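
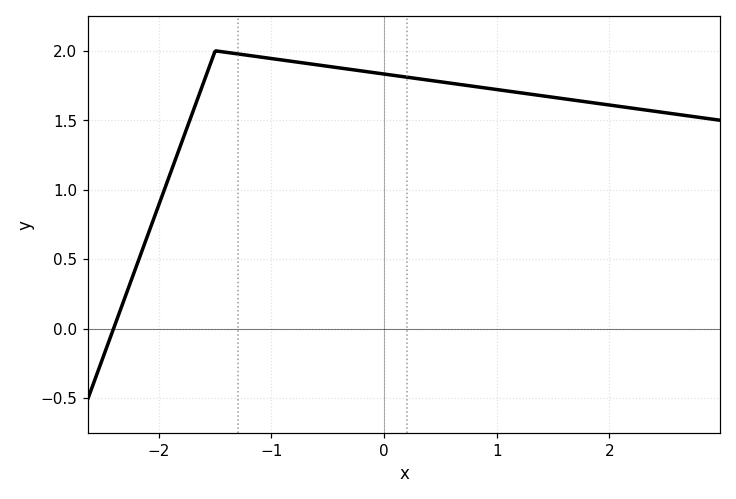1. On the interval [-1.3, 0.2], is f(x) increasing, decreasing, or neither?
decreasing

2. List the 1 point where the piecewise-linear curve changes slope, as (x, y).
(-1.5, 2)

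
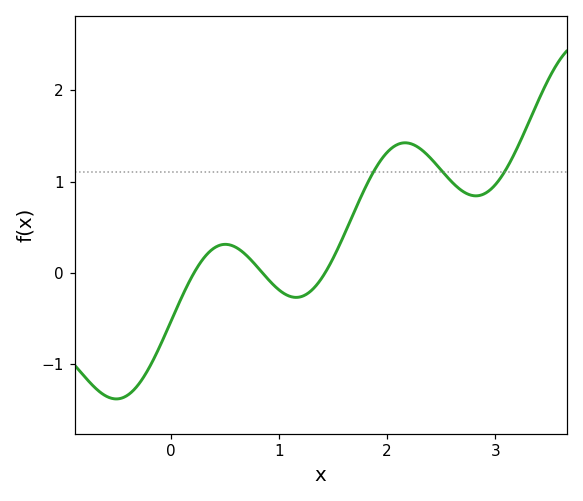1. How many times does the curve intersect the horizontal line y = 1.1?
3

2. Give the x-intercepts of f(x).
0.2, 0.8, 1.4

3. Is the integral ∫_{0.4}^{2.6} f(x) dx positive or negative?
positive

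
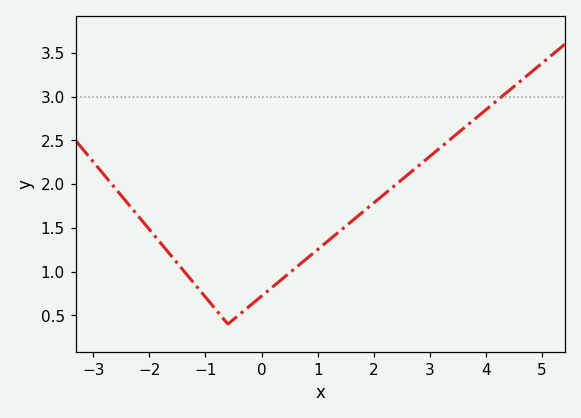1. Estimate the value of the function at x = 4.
2.85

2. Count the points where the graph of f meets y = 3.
1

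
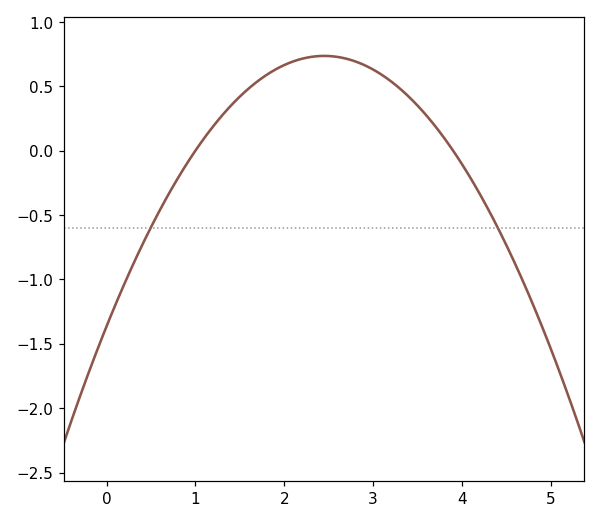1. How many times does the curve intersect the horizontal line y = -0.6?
2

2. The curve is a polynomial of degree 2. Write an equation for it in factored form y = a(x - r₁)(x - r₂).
y = -0.35(x - 1)(x - 3.9)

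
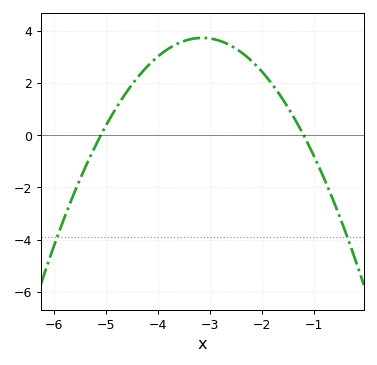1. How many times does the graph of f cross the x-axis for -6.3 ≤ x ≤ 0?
2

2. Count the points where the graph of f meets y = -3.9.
2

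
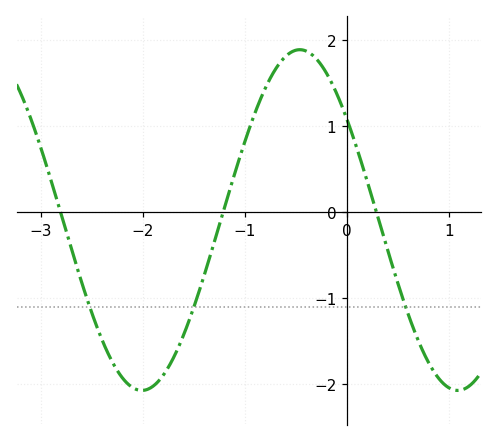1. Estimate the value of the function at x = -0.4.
1.9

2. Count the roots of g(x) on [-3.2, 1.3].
3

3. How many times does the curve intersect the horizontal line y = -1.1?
3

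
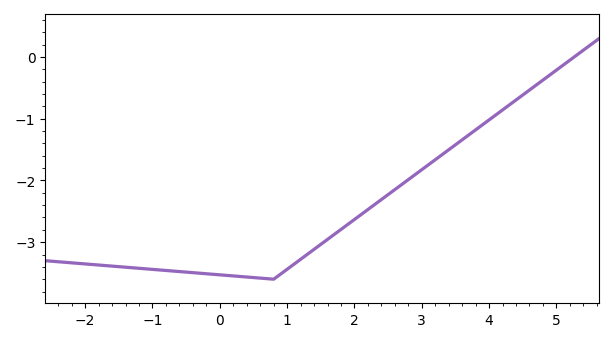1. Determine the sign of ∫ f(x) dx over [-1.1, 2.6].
negative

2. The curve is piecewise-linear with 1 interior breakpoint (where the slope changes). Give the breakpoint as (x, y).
(0.8, -3.6)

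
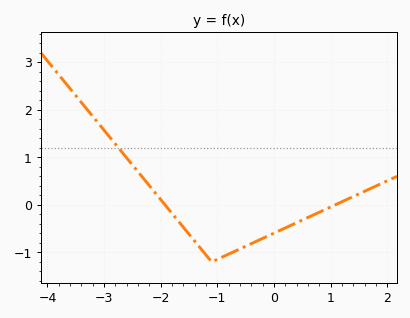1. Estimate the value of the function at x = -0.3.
-0.8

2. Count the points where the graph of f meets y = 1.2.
1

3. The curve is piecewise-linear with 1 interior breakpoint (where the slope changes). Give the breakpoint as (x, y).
(-1.1, -1.2)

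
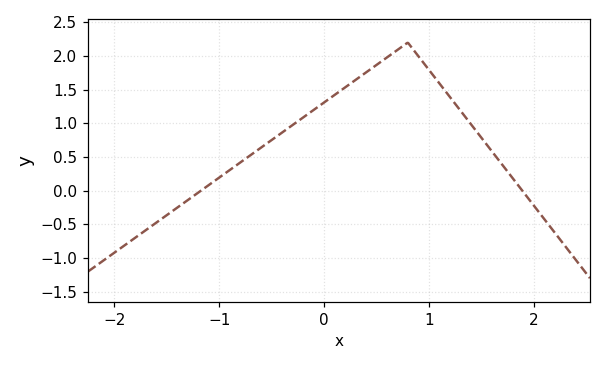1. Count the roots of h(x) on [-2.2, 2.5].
2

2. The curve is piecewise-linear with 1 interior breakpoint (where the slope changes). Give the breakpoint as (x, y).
(0.8, 2.2)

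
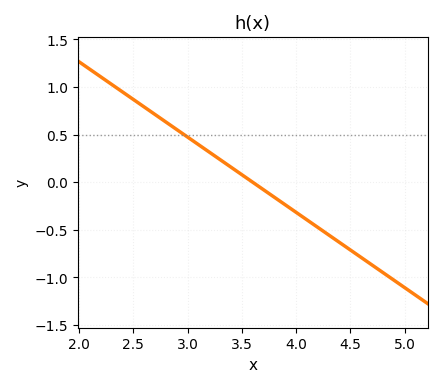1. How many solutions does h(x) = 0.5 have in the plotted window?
1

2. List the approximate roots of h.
3.6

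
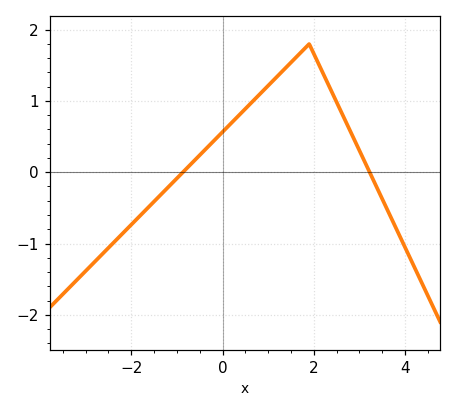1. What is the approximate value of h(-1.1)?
-0.2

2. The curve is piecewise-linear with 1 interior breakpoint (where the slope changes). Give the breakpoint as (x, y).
(1.9, 1.8)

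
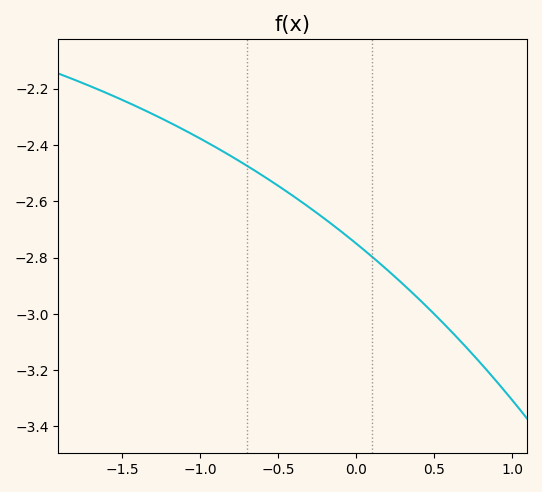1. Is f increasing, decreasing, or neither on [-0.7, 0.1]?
decreasing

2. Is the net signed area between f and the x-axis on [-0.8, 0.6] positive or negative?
negative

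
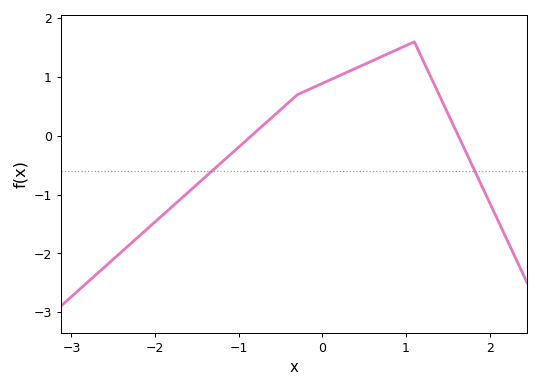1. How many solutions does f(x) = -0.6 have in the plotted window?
2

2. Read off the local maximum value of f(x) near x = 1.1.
1.6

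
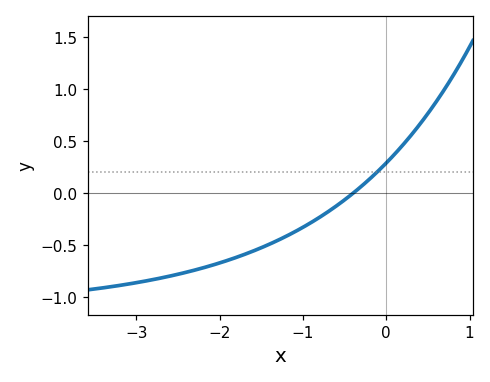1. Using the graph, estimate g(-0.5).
-0.065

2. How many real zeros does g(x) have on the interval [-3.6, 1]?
1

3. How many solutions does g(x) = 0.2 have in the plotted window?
1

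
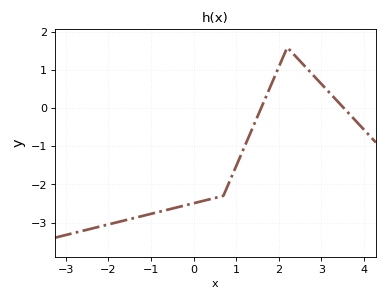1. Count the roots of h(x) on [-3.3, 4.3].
2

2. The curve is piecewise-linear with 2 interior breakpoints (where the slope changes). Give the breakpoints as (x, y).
(0.7, -2.3); (2.2, 1.6)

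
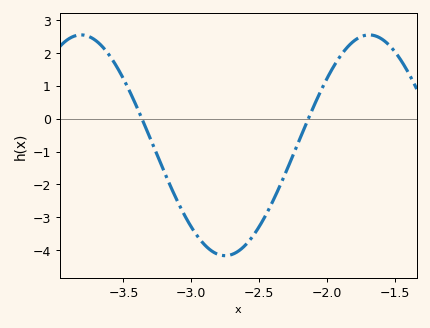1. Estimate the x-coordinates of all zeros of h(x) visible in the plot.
-3.36, -2.14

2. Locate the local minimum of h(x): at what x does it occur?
-2.75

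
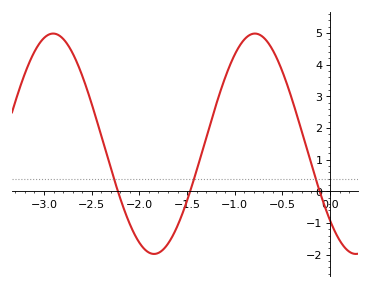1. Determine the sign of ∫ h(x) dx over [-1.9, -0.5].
positive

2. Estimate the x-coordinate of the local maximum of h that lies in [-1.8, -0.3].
-0.8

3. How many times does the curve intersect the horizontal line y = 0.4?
3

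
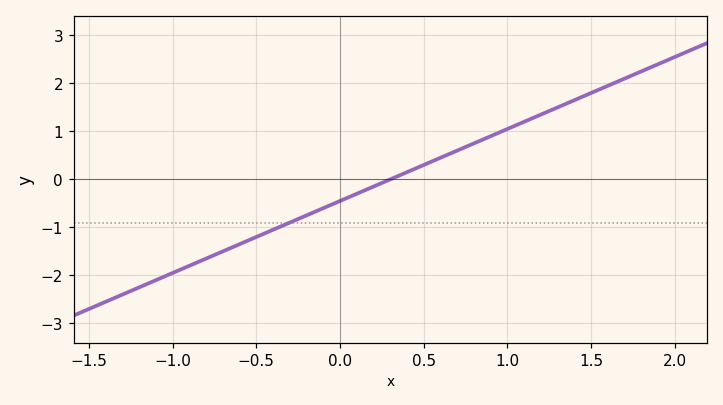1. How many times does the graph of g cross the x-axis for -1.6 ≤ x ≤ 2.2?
1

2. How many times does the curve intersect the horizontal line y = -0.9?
1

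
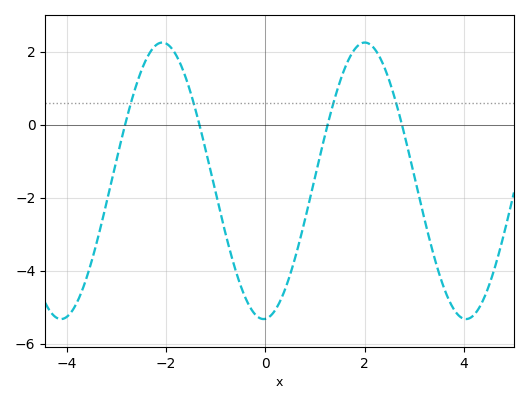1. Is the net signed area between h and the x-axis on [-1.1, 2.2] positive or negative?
negative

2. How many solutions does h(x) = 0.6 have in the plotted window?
4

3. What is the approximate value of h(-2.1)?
2.25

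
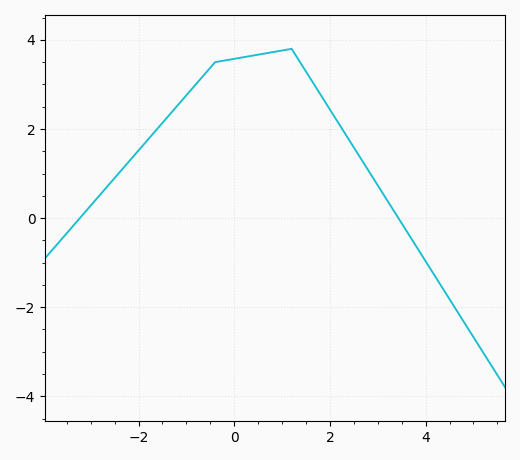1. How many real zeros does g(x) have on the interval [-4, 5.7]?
2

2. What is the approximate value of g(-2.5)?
0.8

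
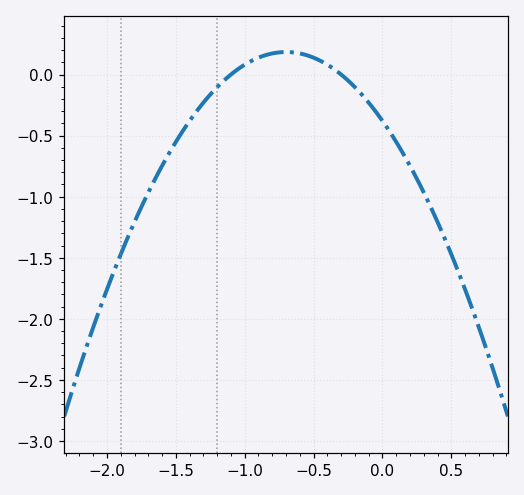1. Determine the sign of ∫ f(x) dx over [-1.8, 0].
negative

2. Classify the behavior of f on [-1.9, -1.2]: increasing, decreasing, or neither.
increasing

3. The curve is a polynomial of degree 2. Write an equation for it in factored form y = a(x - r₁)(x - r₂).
y = -1.15(x + 1.1)(x + 0.3)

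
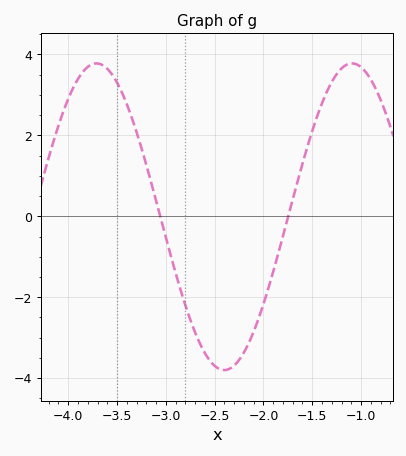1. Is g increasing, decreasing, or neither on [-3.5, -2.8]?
decreasing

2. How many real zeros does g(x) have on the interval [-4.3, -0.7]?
2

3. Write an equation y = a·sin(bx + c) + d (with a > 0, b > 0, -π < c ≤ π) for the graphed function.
y = 3.79sin(2.4x - 2.1) - 0.01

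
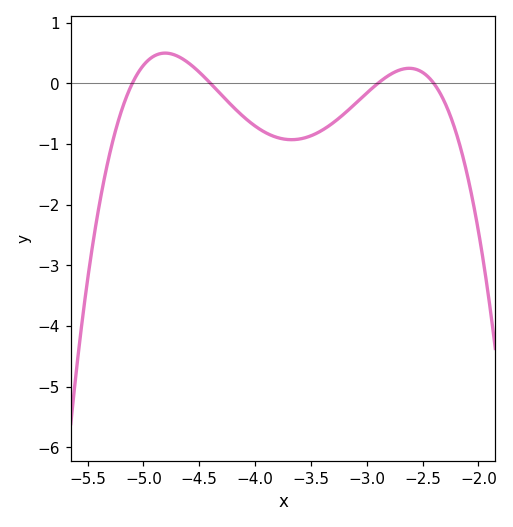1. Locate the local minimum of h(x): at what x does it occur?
-3.7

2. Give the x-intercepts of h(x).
-5.1, -4.4, -2.9, -2.4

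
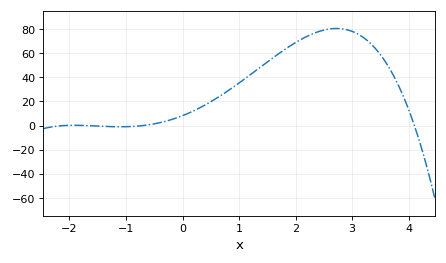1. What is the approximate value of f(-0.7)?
0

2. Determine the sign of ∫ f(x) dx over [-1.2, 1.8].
positive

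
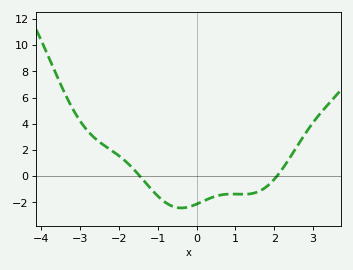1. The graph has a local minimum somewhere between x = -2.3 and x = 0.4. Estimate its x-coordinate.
-0.392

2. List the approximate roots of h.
-1.45, 2.07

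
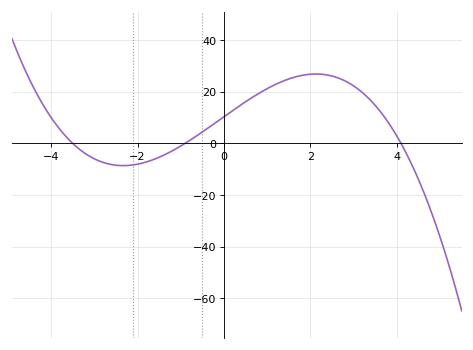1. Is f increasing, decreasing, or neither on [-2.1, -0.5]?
increasing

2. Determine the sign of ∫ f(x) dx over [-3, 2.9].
positive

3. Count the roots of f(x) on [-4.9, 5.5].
3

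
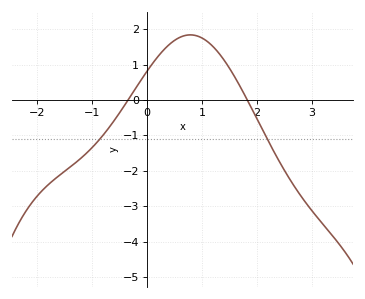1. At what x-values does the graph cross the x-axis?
-0.3, 1.8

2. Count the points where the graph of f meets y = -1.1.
2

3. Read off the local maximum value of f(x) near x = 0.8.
1.8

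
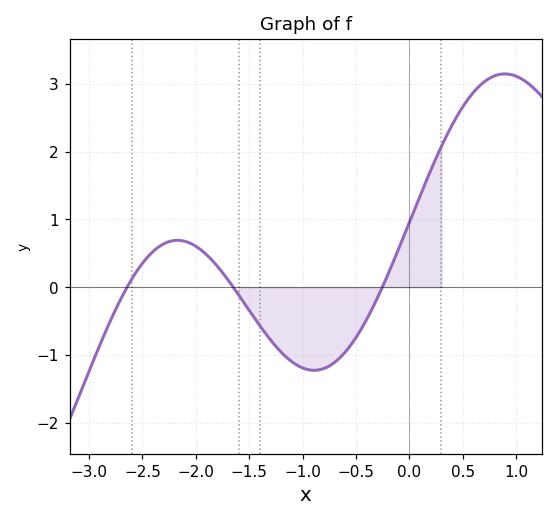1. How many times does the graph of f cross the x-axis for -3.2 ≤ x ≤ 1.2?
3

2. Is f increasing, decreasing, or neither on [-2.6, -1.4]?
neither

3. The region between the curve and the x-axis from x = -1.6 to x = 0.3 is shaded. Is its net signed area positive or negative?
negative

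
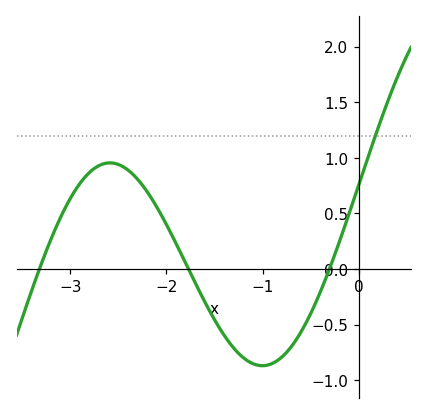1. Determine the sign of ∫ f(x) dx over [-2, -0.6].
negative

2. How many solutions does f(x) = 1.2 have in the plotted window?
1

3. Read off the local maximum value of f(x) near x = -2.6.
0.954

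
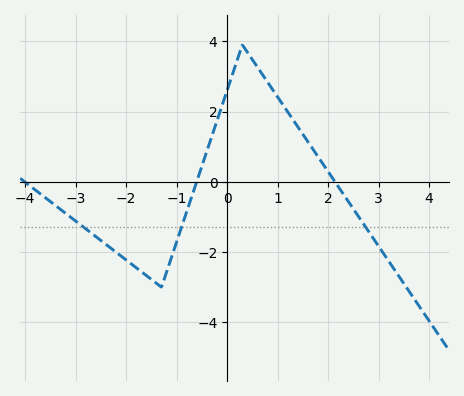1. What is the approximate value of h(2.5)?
-0.773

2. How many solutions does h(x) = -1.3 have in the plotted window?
3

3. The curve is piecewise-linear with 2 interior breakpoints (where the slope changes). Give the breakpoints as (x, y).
(-1.3, -3); (0.3, 3.9)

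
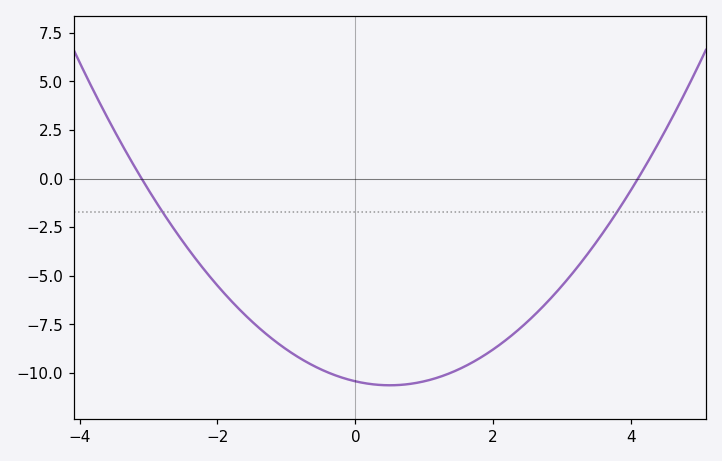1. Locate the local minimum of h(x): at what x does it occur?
0.4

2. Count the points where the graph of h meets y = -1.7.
2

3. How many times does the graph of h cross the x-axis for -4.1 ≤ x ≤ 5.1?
2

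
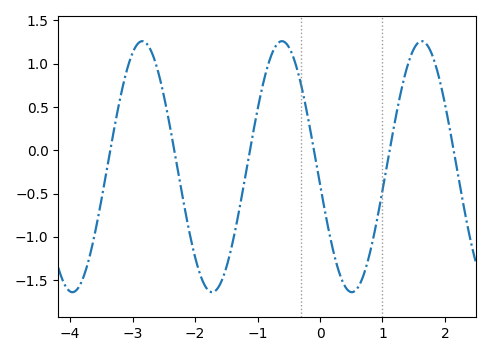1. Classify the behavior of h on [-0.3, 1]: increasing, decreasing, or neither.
neither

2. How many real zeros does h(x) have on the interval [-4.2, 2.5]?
6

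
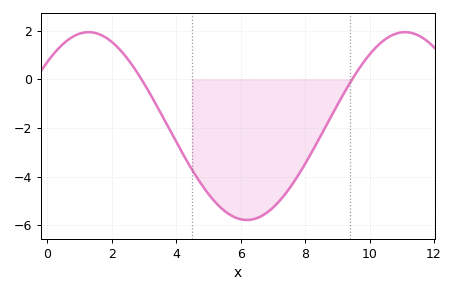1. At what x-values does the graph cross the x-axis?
2.92, 9.46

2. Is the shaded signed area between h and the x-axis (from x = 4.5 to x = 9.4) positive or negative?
negative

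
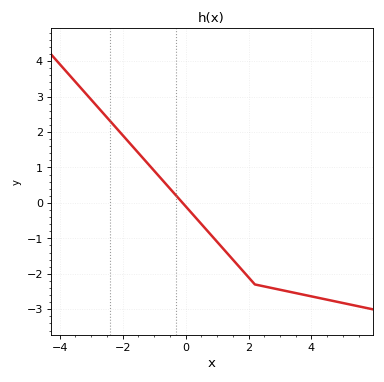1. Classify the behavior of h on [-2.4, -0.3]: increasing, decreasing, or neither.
decreasing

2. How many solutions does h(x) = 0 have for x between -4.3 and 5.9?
1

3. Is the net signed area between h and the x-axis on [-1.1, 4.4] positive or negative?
negative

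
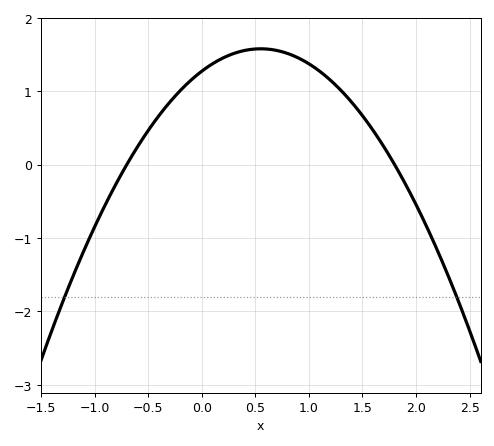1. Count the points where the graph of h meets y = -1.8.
2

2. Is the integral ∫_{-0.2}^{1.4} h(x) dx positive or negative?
positive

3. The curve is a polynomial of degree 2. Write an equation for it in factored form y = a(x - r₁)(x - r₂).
y = -1.01(x + 0.7)(x - 1.8)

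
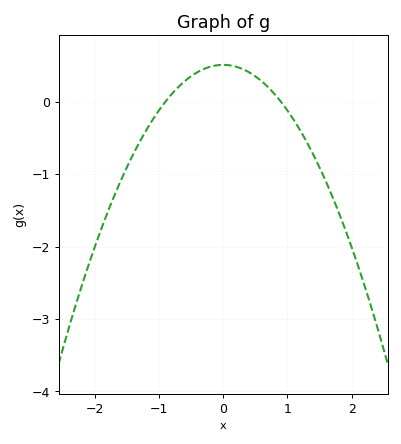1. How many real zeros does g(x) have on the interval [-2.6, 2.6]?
2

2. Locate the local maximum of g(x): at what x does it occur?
0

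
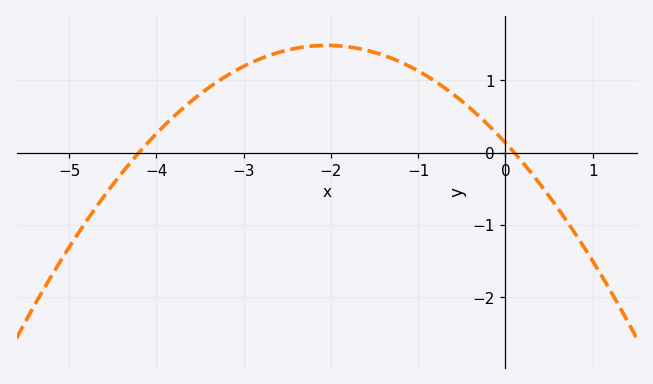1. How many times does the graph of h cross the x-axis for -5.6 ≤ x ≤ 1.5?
2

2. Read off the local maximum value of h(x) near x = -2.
1.5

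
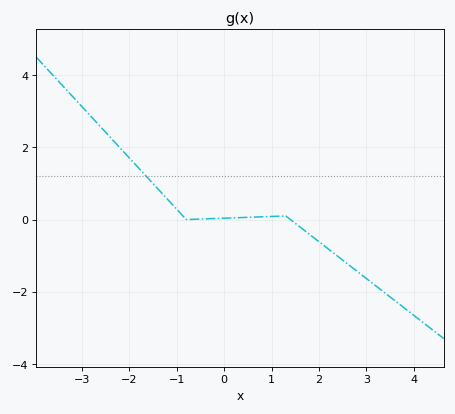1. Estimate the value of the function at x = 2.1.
-0.716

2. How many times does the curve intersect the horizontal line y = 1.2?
1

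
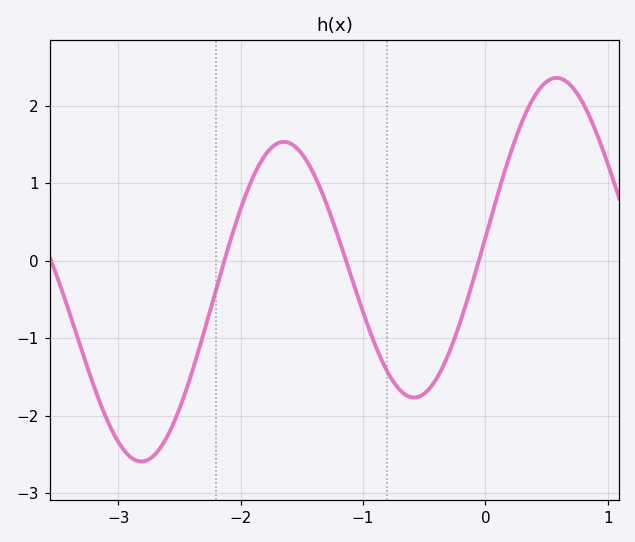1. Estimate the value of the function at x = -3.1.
-2.02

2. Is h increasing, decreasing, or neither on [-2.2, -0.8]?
neither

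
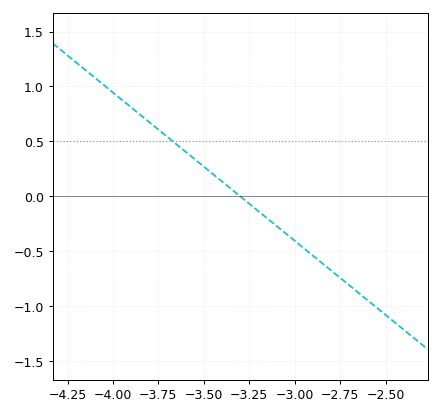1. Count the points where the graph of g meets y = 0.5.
1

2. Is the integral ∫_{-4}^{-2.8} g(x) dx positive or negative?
positive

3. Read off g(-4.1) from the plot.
1.1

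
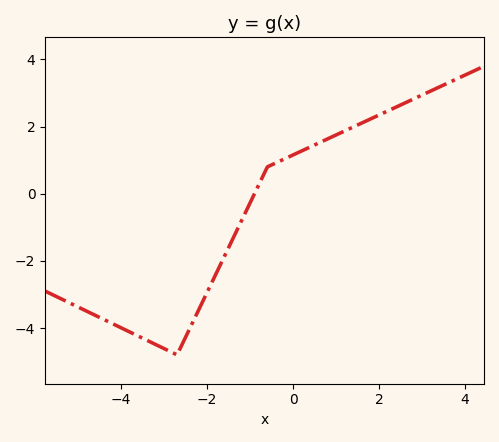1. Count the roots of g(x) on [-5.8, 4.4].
1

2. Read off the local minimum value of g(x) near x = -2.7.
-4.8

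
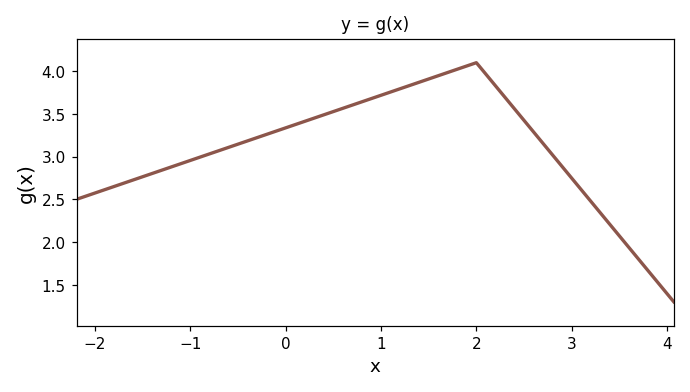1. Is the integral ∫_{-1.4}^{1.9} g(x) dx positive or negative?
positive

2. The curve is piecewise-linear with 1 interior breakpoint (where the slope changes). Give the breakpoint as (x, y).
(2, 4.1)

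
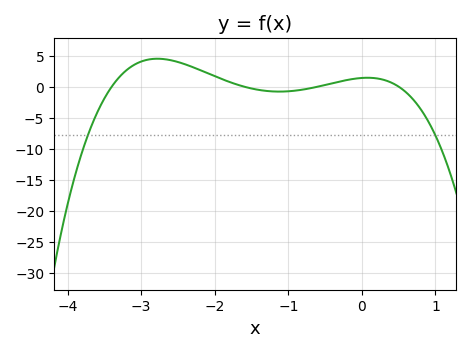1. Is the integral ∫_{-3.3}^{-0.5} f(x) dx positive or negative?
positive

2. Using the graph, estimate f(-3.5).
-1.9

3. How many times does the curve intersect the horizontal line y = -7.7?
2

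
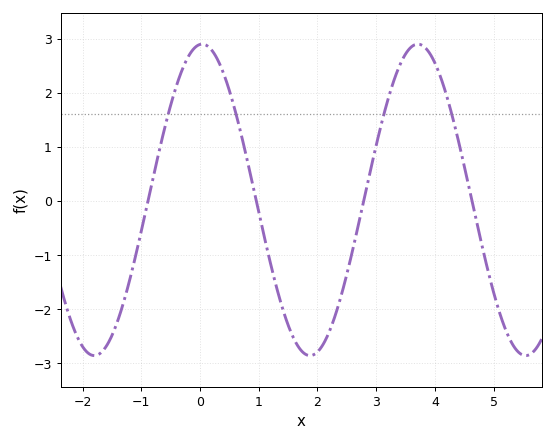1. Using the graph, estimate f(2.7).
-0.426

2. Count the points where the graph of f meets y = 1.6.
4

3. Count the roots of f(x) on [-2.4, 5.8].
4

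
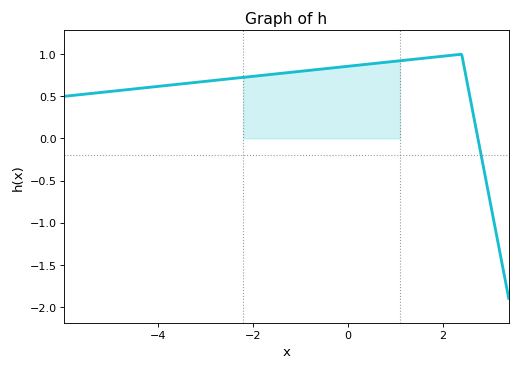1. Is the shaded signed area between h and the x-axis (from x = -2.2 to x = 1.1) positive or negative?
positive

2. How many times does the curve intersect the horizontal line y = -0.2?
1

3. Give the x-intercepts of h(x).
2.8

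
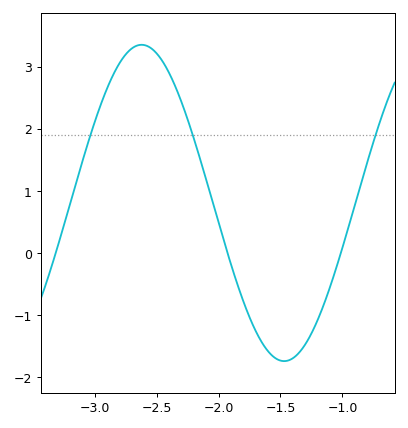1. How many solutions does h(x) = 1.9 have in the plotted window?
3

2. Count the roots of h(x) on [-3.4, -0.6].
3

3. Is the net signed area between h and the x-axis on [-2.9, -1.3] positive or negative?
positive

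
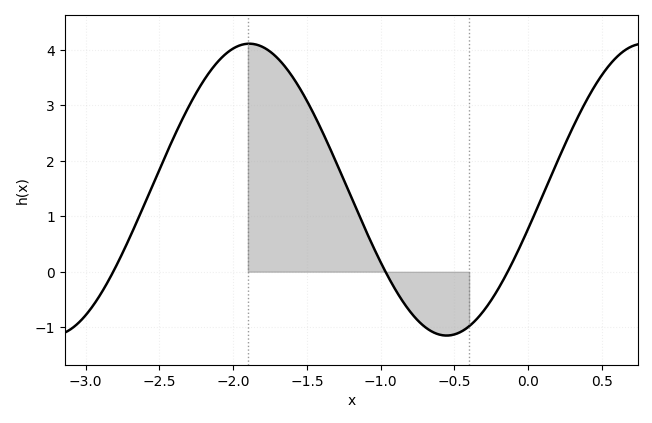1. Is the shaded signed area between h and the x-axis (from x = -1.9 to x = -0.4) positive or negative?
positive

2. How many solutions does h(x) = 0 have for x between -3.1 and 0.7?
3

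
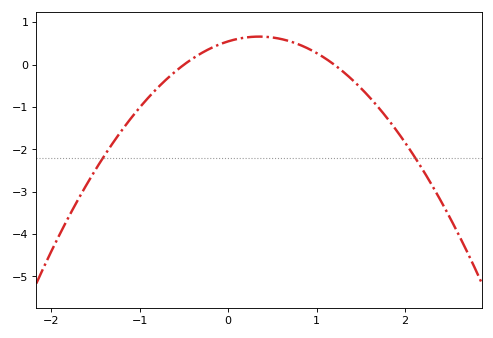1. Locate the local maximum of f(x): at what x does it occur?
0.4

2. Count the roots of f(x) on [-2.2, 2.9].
2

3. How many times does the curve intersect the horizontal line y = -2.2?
2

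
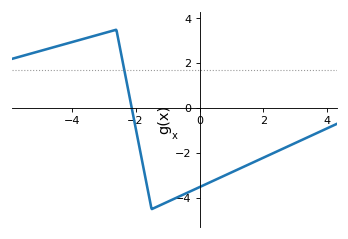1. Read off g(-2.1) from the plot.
-0.2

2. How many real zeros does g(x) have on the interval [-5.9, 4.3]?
1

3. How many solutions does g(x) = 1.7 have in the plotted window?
1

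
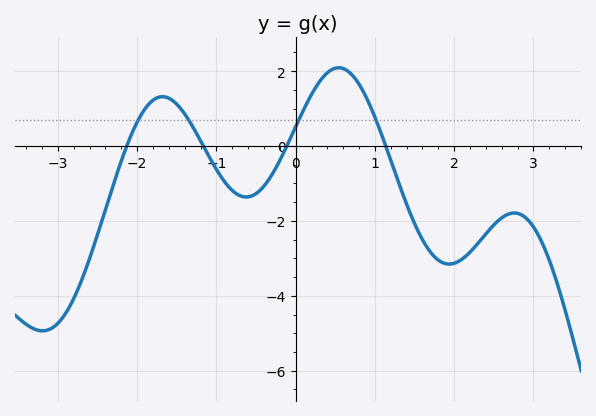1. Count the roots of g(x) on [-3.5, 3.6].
4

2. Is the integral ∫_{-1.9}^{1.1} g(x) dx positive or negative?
positive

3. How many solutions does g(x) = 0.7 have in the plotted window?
4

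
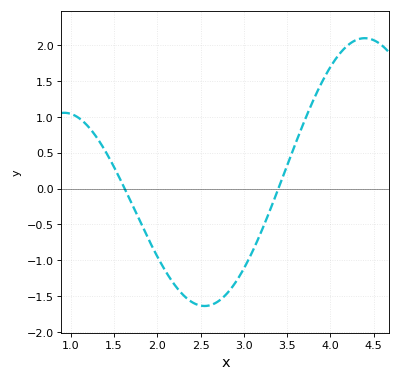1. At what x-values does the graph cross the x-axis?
1.6, 3.4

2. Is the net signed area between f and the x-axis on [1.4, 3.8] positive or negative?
negative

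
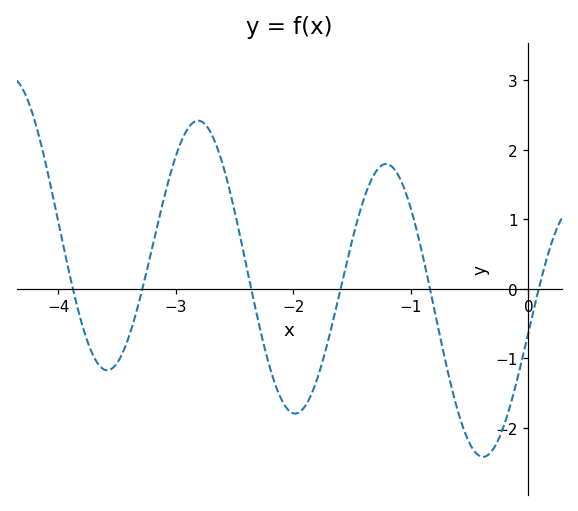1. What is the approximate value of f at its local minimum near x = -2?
-1.8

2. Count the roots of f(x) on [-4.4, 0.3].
6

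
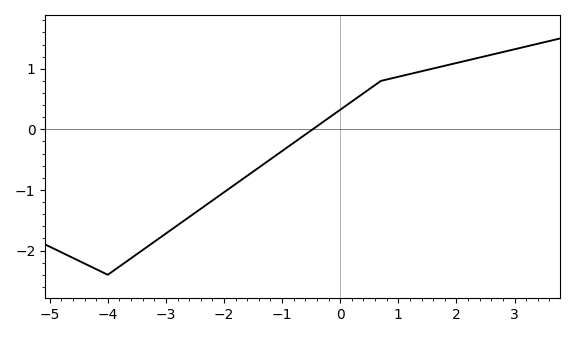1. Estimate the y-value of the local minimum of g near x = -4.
-2.4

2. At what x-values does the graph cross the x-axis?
-0.4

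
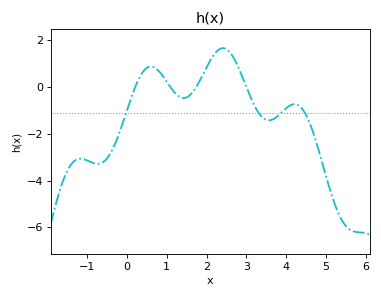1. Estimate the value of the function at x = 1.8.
0.2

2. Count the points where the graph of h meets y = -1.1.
4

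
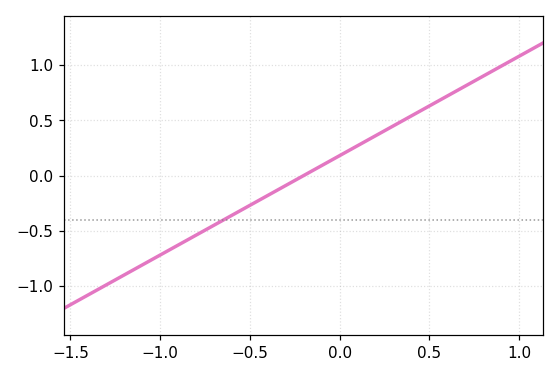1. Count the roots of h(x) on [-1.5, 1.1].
1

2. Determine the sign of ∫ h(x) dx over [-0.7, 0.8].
positive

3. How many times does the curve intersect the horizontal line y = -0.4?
1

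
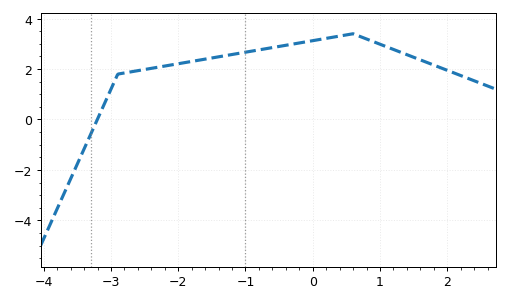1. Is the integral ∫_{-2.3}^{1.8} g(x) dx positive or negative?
positive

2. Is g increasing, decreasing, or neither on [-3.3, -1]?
increasing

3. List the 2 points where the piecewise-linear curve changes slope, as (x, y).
(-2.9, 1.8); (0.6, 3.4)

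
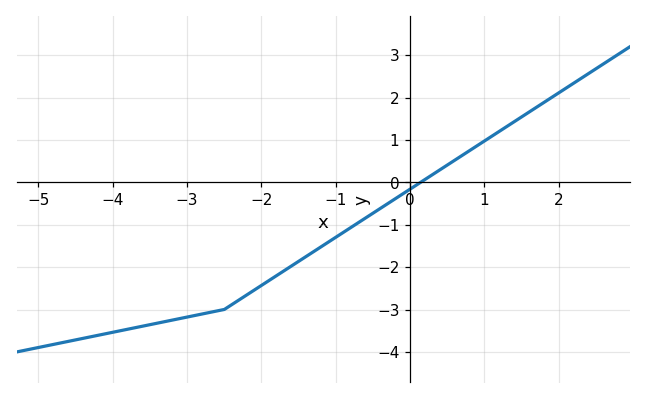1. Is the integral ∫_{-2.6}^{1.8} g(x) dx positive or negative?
negative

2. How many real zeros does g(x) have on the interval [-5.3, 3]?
1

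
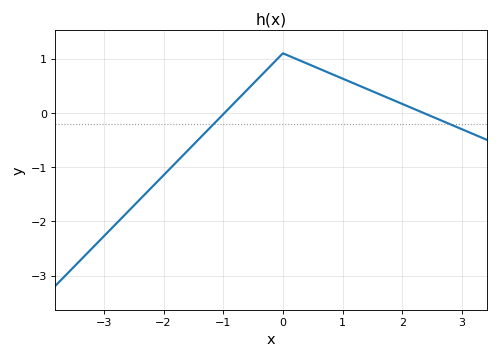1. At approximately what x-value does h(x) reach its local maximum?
0.002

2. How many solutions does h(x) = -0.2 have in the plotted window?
2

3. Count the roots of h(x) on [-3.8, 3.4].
2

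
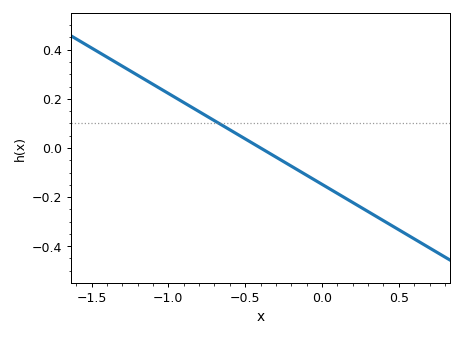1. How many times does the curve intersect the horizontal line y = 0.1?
1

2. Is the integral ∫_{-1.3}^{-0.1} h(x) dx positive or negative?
positive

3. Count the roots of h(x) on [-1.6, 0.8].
1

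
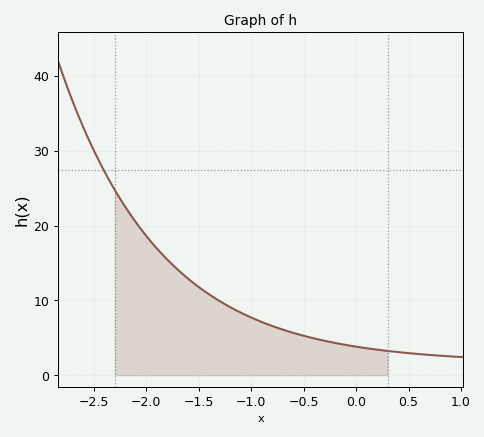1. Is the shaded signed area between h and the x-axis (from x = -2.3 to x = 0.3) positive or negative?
positive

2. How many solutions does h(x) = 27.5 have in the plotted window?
1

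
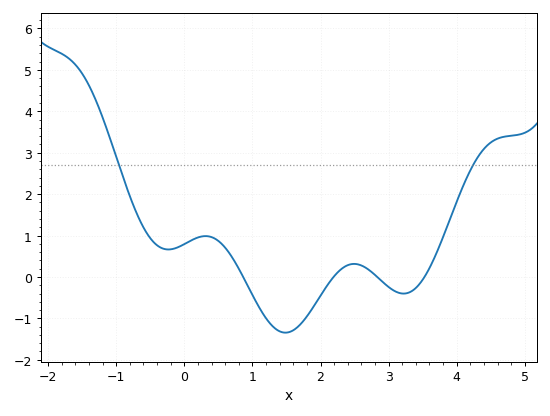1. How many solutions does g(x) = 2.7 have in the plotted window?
2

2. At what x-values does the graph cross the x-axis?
0.864, 2.19, 2.83, 3.53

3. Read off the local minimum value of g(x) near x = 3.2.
-0.402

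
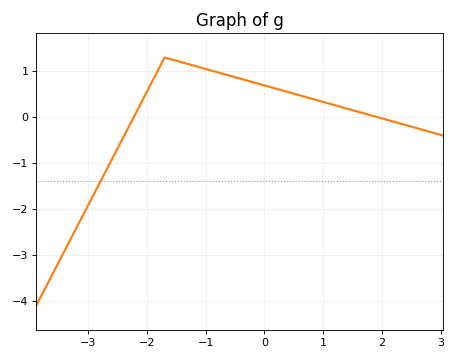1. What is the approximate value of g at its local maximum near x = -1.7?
1.3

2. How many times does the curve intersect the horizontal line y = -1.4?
1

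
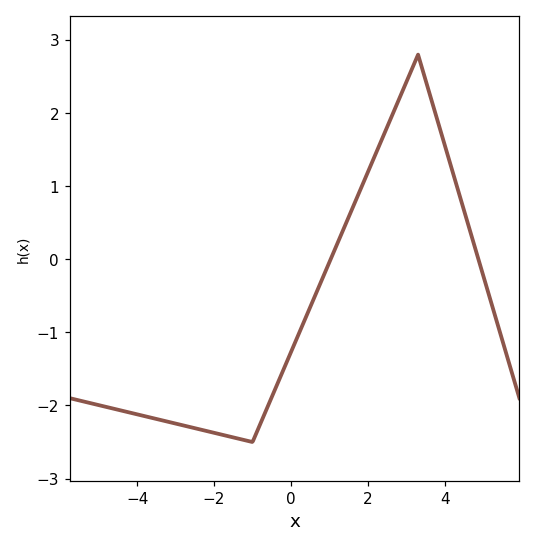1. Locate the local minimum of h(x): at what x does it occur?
-1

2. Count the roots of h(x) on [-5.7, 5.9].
2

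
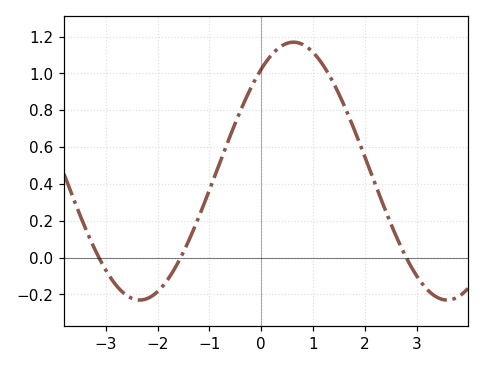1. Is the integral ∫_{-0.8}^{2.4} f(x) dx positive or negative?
positive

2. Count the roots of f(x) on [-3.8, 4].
3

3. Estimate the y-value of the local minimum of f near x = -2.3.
-0.22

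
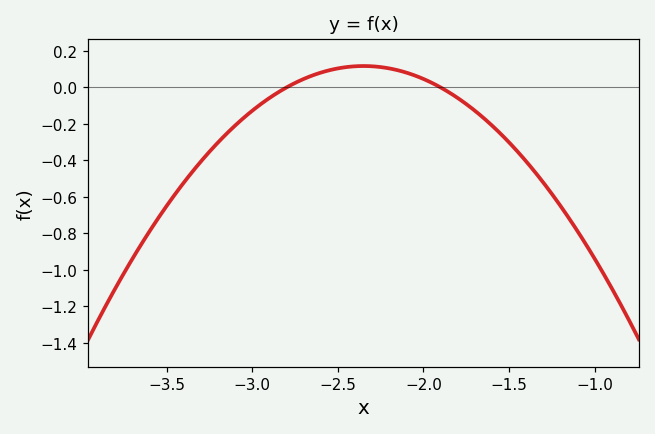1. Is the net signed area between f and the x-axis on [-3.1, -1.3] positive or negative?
negative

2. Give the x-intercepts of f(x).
-2.8, -1.9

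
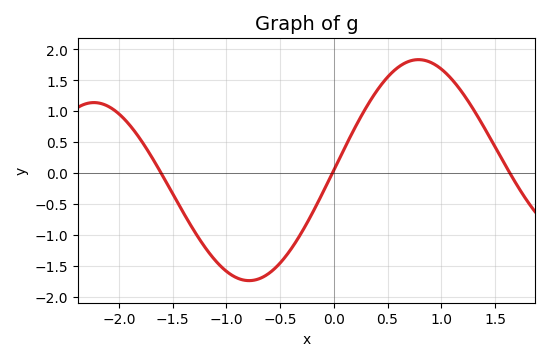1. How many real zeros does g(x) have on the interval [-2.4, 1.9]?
3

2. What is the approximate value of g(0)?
0.046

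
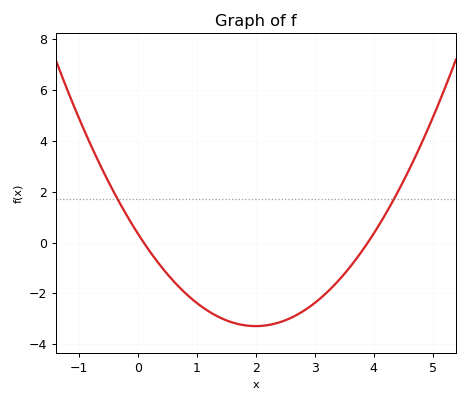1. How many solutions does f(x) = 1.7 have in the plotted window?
2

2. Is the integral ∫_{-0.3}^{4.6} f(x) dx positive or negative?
negative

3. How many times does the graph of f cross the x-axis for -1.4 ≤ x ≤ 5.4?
2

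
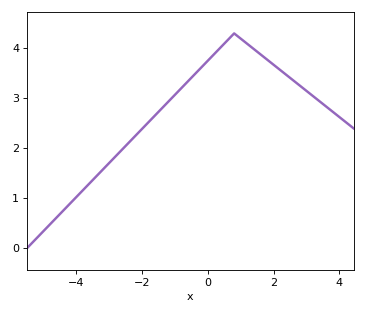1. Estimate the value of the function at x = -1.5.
2.73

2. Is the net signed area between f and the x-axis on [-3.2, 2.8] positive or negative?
positive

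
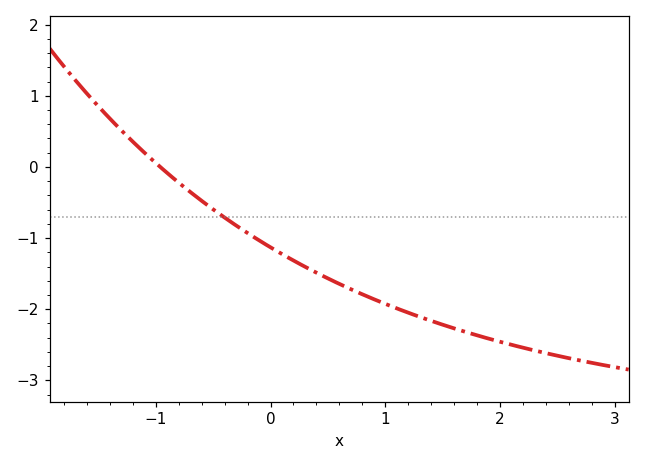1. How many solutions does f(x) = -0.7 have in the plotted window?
1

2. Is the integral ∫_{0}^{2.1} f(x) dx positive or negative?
negative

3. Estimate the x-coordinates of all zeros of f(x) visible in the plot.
-0.961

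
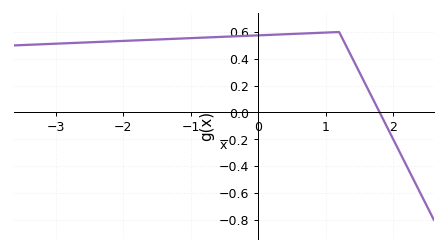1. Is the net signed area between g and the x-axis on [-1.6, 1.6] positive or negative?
positive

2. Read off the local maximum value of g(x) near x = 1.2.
0.6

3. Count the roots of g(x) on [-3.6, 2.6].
1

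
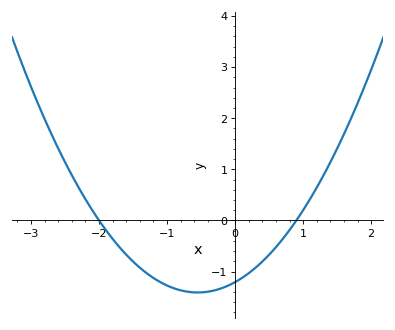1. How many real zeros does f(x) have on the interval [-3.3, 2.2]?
2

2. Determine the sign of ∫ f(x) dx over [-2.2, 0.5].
negative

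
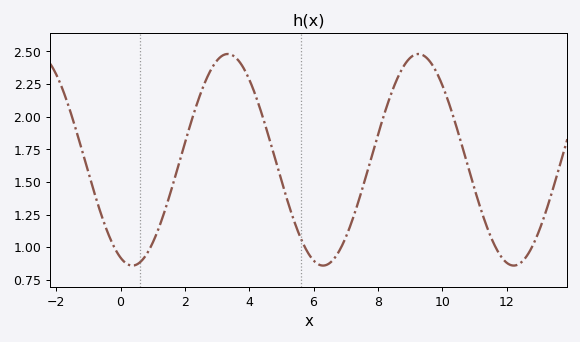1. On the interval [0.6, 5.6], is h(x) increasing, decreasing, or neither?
neither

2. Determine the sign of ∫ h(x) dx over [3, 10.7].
positive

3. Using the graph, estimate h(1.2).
1.16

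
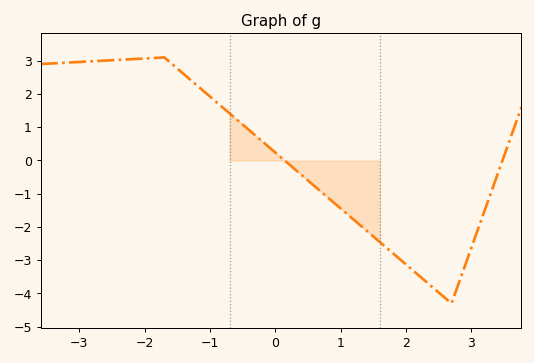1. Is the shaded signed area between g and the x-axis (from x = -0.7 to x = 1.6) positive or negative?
negative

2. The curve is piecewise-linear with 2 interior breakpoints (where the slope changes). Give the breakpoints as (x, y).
(-1.7, 3.1); (2.7, -4.3)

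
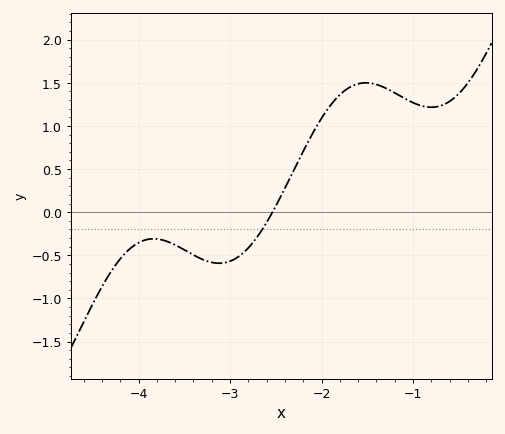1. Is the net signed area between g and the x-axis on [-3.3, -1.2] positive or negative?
positive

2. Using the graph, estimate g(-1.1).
1.32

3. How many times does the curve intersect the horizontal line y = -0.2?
1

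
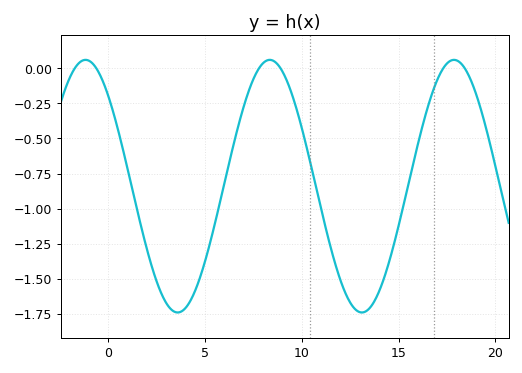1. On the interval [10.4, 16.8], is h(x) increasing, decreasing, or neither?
neither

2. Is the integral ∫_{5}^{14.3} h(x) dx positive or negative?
negative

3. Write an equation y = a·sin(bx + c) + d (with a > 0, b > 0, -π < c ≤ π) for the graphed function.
y = 0.9sin(0.66x + 2.35) - 0.84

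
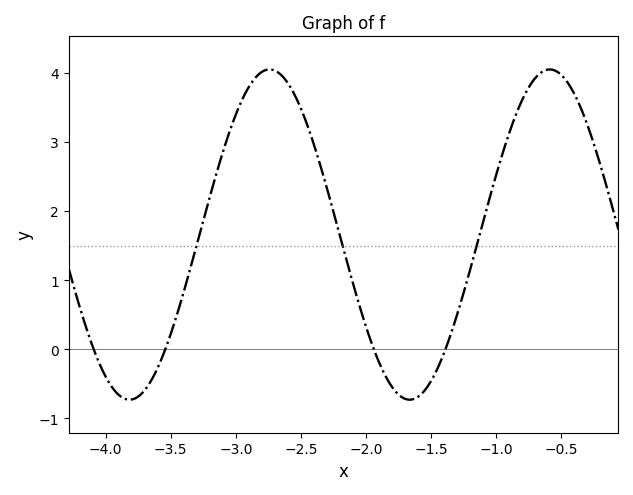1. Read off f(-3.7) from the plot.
-0.592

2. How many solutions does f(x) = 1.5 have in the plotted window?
3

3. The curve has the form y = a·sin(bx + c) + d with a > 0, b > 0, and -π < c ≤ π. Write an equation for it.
y = 2.39sin(2.92x - 2.99) + 1.66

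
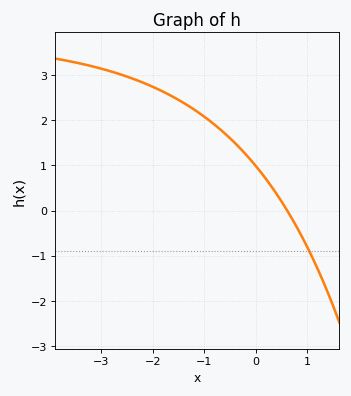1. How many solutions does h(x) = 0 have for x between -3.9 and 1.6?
1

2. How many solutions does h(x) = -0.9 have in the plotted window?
1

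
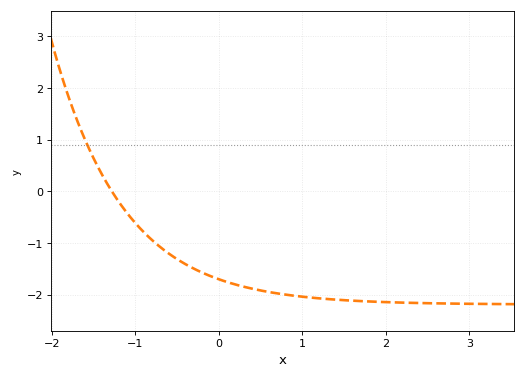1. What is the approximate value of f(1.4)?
-2.09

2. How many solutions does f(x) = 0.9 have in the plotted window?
1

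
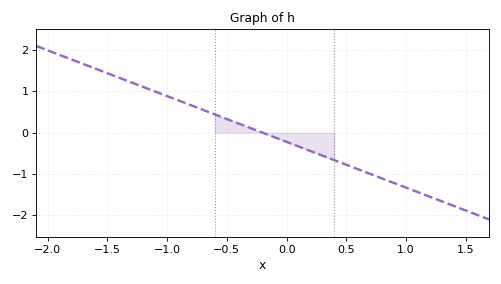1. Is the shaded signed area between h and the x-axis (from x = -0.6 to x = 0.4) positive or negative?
negative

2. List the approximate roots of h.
-0.2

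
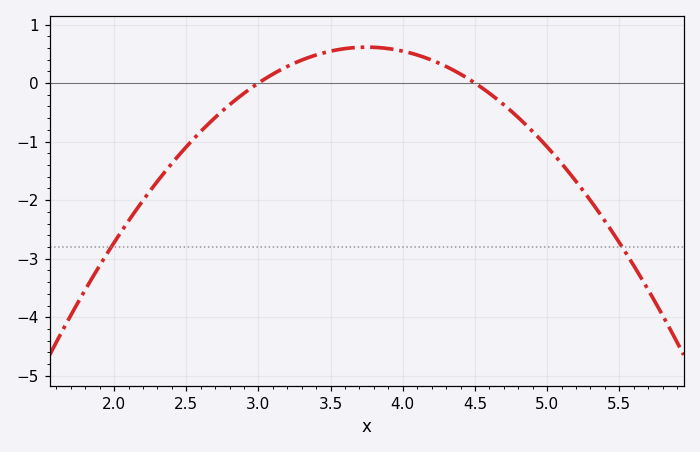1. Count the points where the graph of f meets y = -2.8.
2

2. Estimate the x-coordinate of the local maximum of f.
3.8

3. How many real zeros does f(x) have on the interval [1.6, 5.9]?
2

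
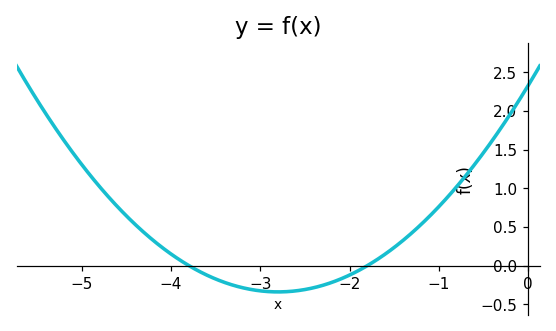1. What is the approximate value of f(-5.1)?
1.46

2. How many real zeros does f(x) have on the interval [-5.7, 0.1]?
2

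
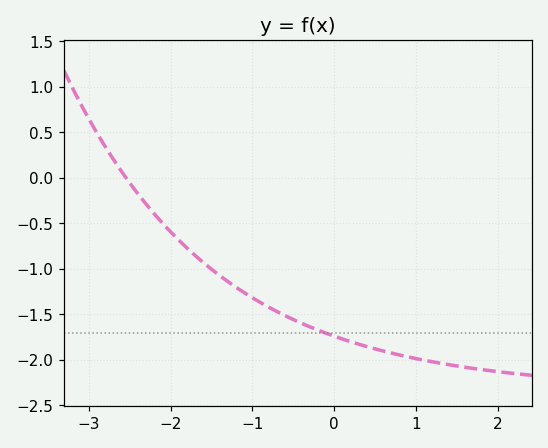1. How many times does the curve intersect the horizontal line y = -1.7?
1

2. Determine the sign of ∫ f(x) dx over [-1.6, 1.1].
negative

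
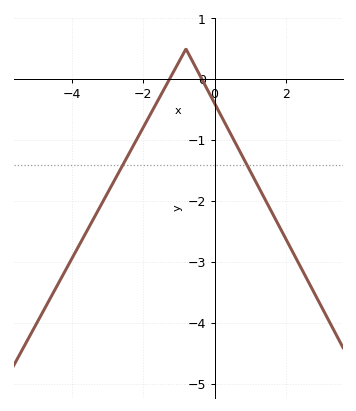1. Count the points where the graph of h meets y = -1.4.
2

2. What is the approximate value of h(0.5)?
-0.951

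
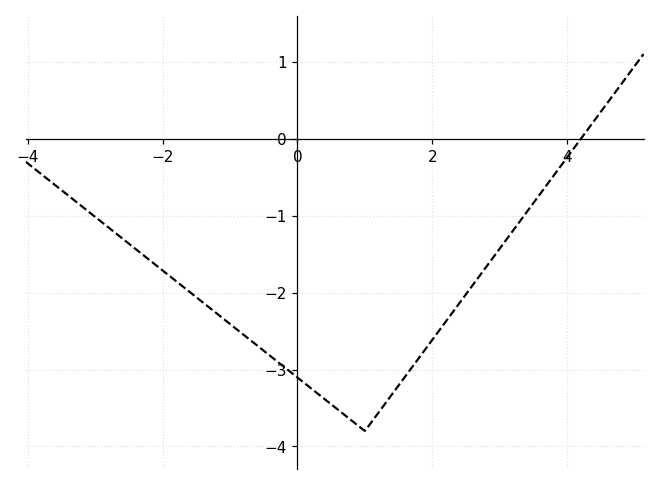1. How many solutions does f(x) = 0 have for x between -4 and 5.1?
1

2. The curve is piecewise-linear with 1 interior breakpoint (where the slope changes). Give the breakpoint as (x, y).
(1, -3.8)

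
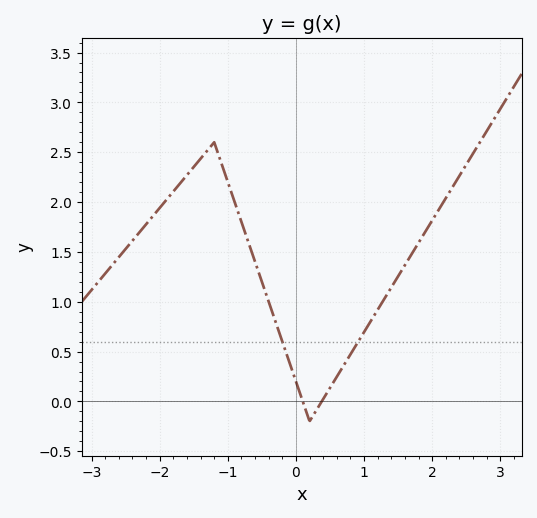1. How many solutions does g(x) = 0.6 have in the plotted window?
2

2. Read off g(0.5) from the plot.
0.136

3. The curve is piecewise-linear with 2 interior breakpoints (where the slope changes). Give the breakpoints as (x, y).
(-1.2, 2.6); (0.2, -0.2)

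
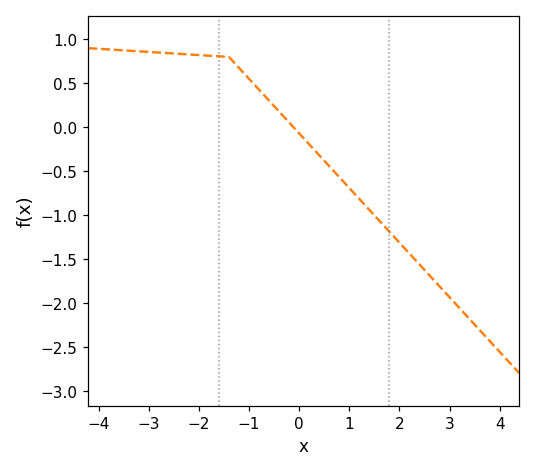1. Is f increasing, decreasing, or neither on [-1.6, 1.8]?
decreasing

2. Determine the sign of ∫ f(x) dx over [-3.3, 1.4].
positive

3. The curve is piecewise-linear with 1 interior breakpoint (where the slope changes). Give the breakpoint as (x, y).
(-1.4, 0.8)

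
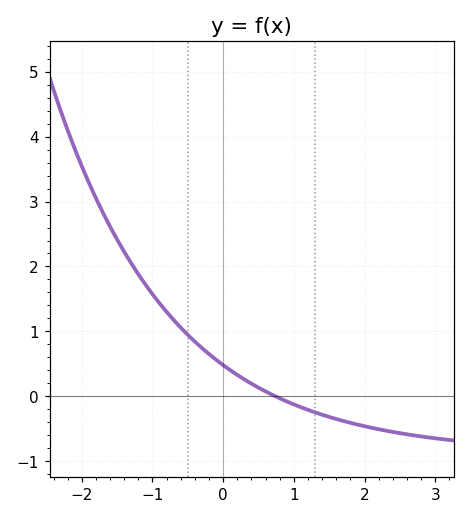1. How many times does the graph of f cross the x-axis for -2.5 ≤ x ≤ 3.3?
1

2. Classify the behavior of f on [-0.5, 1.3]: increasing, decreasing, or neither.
decreasing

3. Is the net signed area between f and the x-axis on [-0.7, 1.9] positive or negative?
positive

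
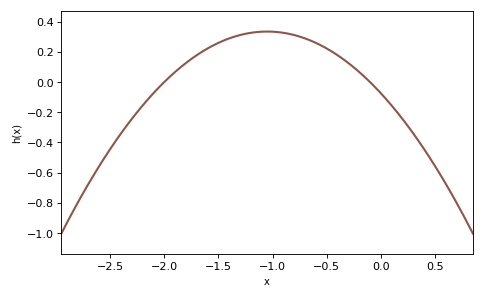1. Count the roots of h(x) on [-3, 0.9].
2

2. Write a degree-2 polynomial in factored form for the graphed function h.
y = -0.37(x + 2)(x + 0.1)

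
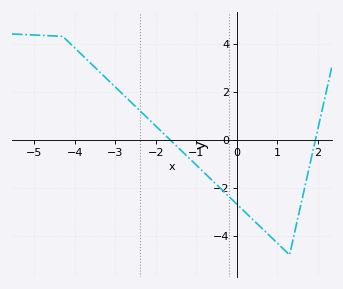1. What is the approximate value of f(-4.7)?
4.33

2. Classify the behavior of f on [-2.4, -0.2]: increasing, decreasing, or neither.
decreasing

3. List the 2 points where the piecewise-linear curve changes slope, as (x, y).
(-4.3, 4.3); (1.3, -4.8)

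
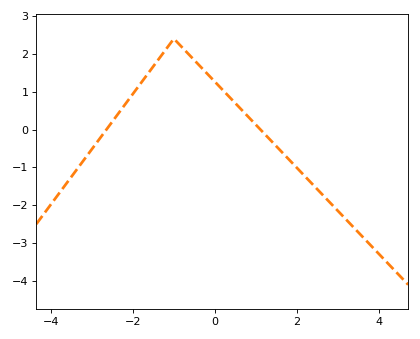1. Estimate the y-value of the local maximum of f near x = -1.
2.4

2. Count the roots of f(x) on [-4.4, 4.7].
2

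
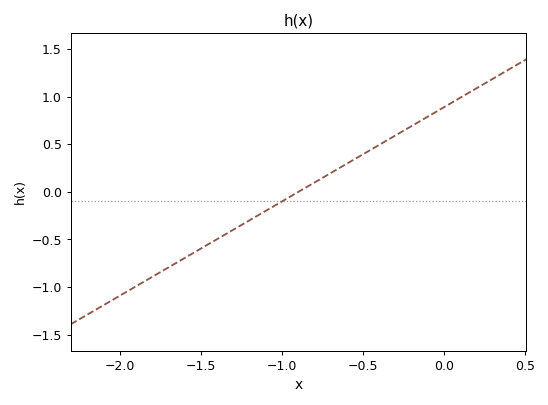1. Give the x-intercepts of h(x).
-0.9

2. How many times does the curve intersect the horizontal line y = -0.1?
1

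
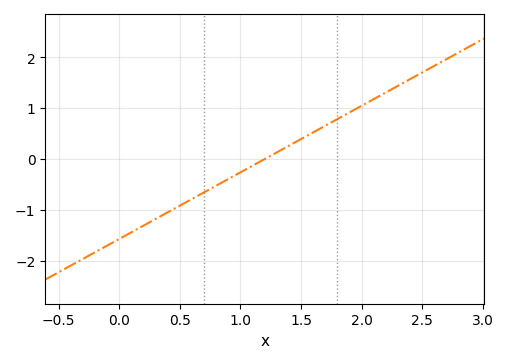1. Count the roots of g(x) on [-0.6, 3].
1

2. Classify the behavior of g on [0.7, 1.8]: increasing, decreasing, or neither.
increasing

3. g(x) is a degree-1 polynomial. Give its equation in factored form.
y = 1.31(x - 1.2)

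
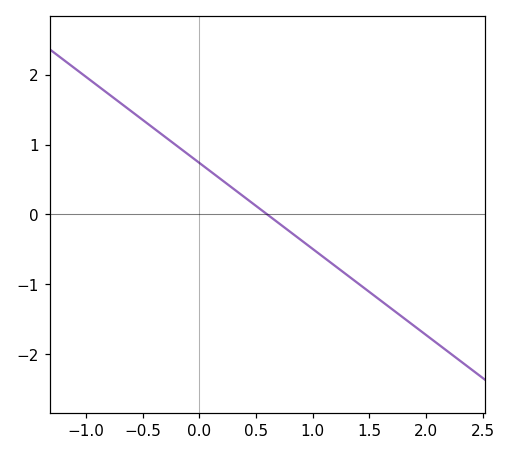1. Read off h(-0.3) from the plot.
1.11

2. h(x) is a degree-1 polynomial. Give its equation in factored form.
y = -1.23(x - 0.6)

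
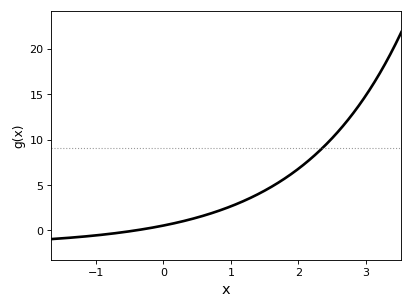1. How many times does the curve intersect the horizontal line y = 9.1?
1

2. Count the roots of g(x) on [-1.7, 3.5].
1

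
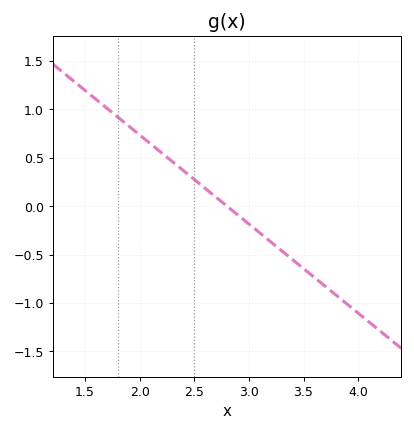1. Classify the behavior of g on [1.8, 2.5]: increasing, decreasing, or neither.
decreasing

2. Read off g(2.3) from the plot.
0.45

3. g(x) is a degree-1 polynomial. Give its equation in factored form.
y = -0.92(x - 2.8)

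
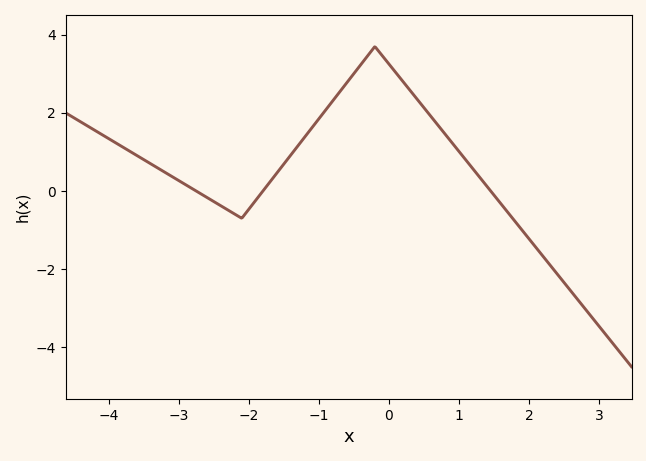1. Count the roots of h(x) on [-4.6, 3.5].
3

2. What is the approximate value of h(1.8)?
-0.776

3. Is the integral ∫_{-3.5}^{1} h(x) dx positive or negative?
positive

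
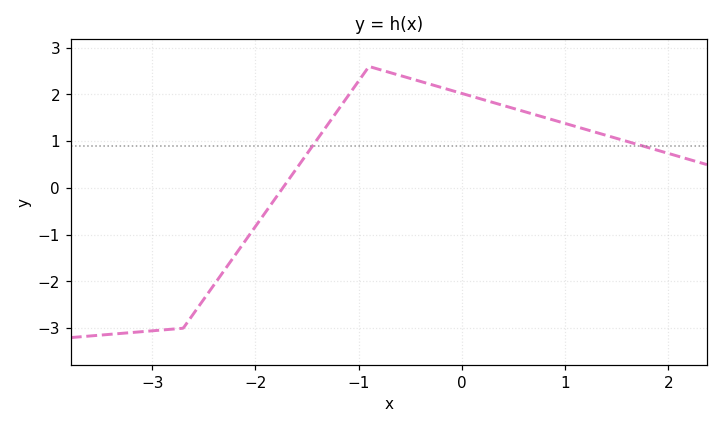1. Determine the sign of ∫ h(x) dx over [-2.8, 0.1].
positive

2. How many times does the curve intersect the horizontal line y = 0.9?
2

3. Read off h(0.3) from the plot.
1.83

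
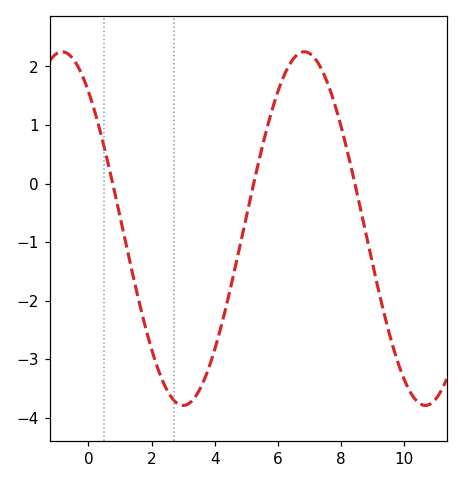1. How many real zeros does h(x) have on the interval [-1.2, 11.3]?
3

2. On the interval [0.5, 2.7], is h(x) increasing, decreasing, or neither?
decreasing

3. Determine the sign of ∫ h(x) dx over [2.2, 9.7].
negative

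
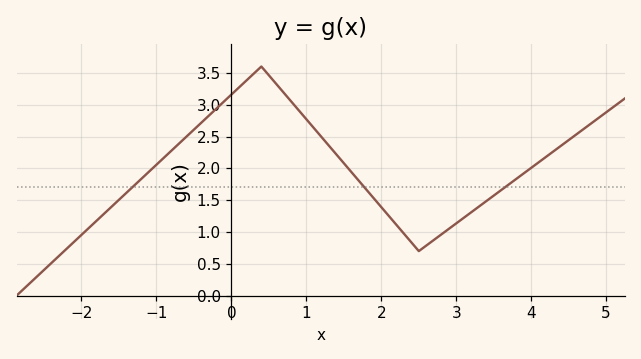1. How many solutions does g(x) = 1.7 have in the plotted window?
3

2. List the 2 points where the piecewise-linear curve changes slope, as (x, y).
(0.4, 3.6); (2.5, 0.7)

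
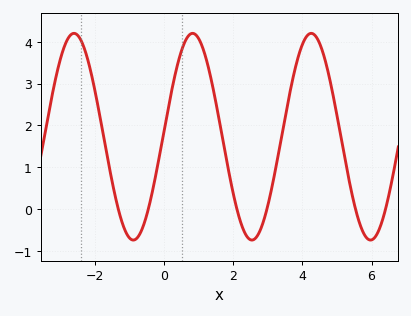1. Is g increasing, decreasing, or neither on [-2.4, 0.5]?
neither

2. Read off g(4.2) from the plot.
4.2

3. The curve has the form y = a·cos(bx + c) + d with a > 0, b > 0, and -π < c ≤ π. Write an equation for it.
y = 2.47cos(1.8x - 1.5) + 1.73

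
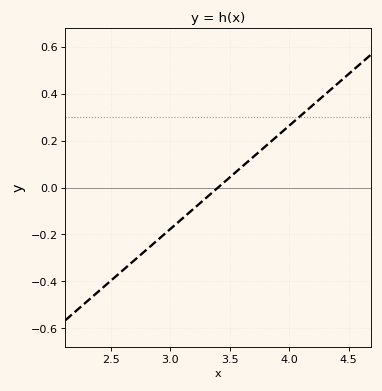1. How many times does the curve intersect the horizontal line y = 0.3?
1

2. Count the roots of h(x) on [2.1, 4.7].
1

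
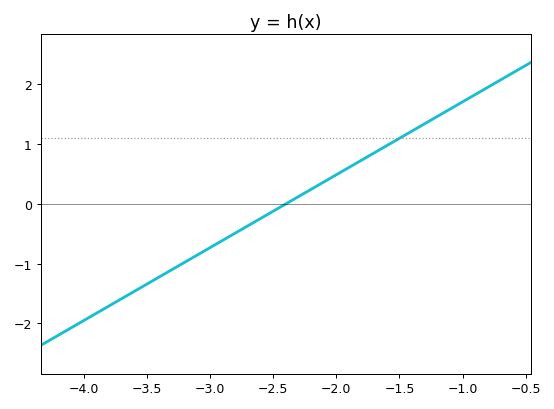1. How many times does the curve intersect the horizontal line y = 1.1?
1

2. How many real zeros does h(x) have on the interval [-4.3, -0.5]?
1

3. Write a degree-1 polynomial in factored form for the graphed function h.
y = 1.22(x + 2.4)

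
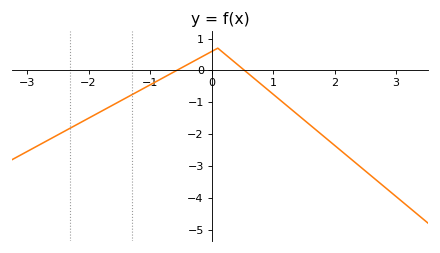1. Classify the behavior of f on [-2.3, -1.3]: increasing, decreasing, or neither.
increasing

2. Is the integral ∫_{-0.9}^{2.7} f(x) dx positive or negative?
negative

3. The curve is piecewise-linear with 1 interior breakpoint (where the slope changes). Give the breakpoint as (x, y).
(0.1, 0.7)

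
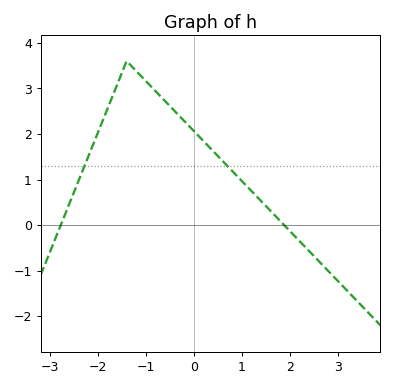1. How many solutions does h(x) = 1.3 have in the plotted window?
2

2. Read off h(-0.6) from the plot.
2.7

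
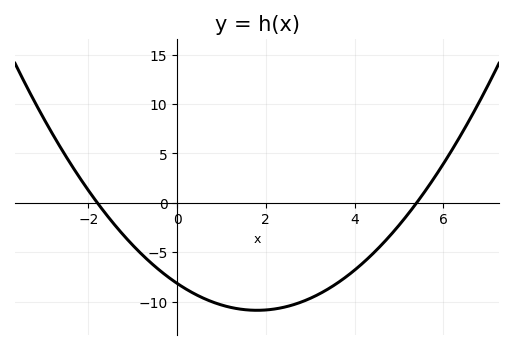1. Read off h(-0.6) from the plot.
-6.05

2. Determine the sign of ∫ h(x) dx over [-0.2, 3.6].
negative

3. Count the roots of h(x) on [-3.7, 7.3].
2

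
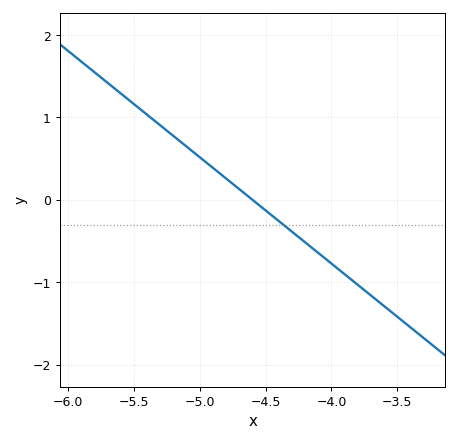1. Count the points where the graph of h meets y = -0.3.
1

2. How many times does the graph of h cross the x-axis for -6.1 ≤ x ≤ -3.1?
1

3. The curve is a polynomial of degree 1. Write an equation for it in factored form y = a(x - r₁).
y = -1.29(x + 4.6)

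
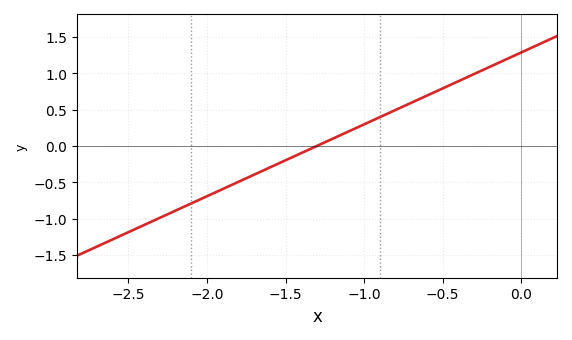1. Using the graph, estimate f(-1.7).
-0.4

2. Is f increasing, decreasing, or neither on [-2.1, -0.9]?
increasing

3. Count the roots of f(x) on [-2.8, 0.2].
1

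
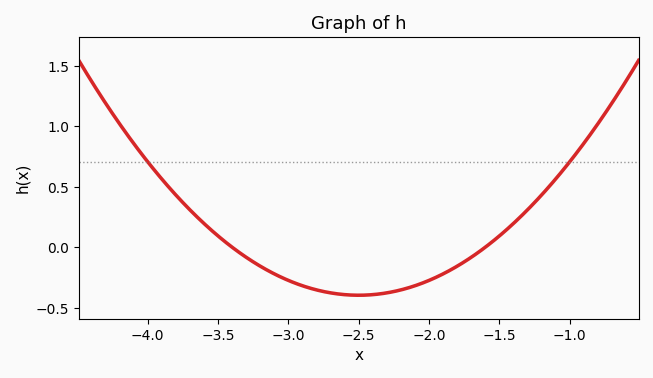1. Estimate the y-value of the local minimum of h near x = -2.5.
-0.4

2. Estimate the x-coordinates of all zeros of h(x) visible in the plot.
-3.4, -1.6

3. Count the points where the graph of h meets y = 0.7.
2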